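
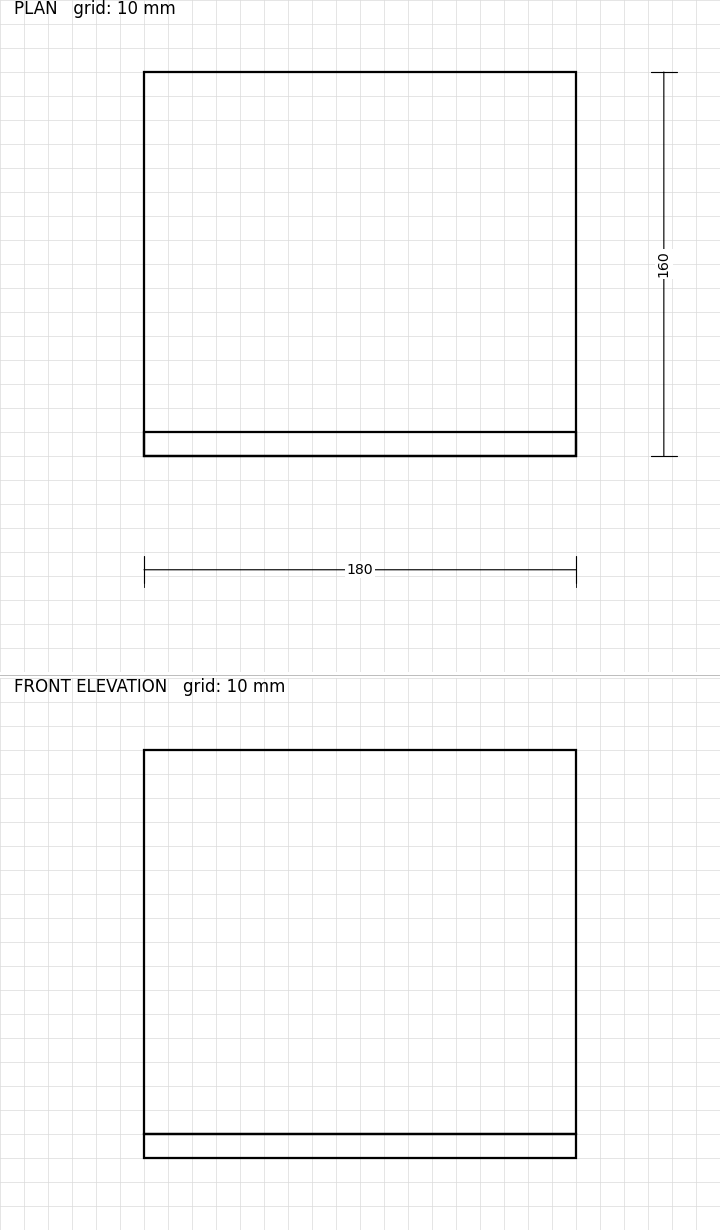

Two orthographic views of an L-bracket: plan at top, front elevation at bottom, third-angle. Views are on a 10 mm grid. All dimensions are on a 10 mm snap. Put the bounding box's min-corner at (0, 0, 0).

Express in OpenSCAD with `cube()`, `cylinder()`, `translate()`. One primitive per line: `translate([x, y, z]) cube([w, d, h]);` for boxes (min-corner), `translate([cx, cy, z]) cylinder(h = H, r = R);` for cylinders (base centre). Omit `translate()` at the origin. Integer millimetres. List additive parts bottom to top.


cube([180, 160, 10]);
translate([0, 0, 10]) cube([180, 10, 160]);


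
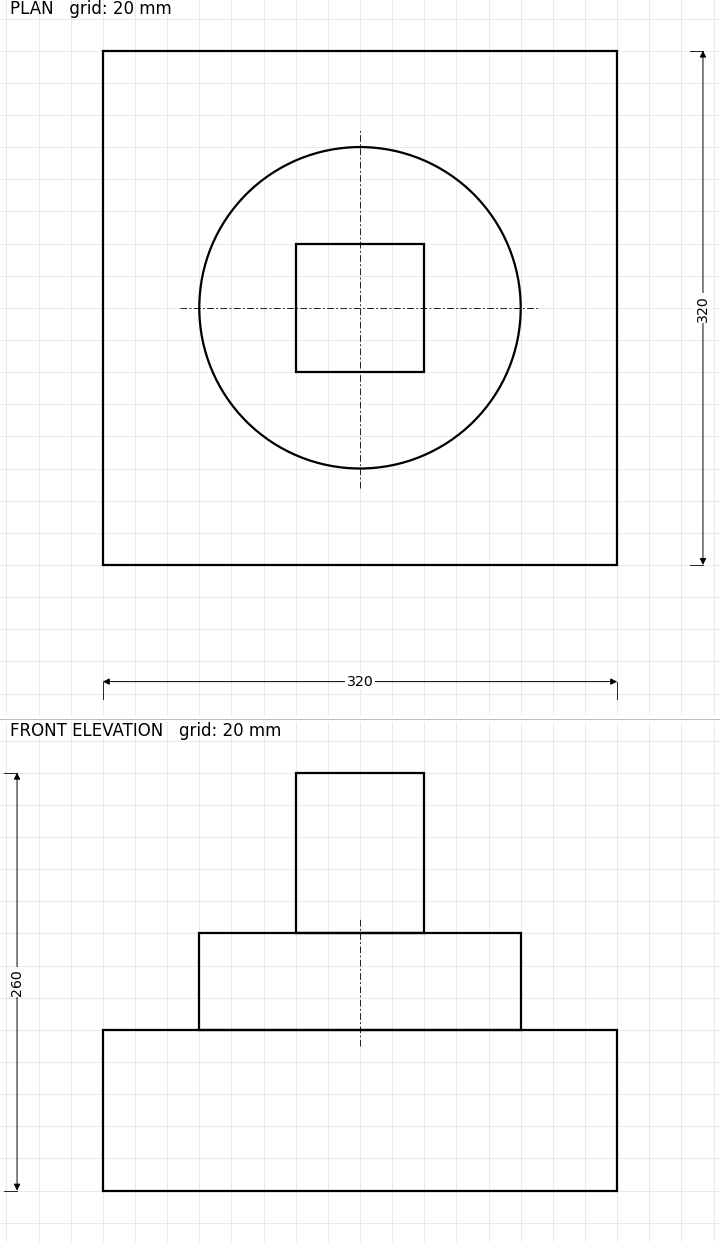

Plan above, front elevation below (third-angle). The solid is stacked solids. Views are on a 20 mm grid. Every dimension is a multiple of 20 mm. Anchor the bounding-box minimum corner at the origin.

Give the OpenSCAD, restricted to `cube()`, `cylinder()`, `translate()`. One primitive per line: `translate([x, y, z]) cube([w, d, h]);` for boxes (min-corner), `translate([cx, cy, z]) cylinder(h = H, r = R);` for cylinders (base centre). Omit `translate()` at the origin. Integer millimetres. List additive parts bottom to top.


cube([320, 320, 100]);
translate([160, 160, 100]) cylinder(h = 60, r = 100);
translate([120, 120, 160]) cube([80, 80, 100]);


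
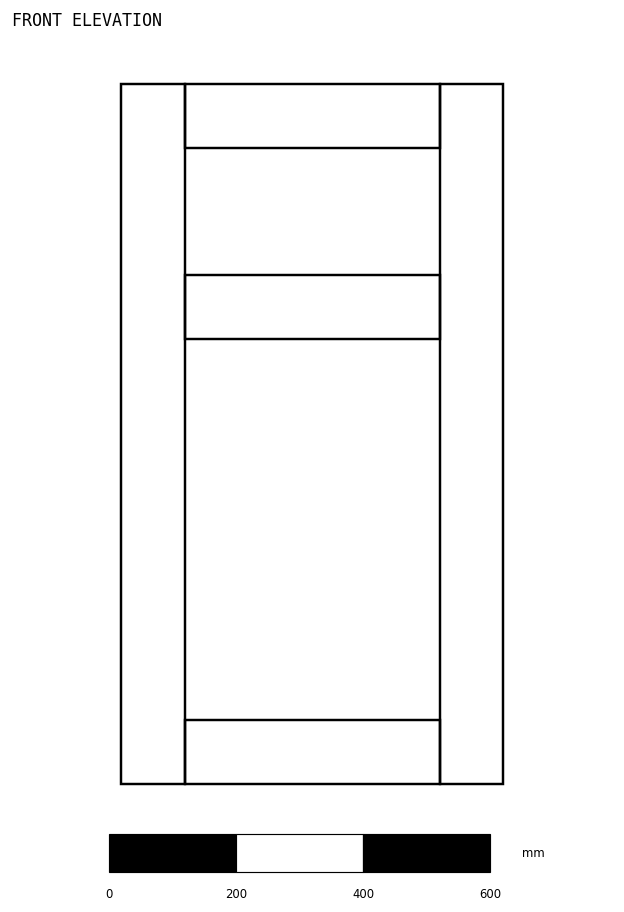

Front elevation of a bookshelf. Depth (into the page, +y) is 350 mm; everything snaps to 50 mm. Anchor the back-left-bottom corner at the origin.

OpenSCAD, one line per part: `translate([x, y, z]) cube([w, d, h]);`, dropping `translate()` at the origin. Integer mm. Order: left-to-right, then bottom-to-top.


cube([100, 350, 1100]);
translate([100, 0, 0]) cube([400, 350, 100]);
translate([100, 0, 700]) cube([400, 350, 100]);
translate([100, 0, 1000]) cube([400, 350, 100]);
translate([500, 0, 0]) cube([100, 350, 1100]);


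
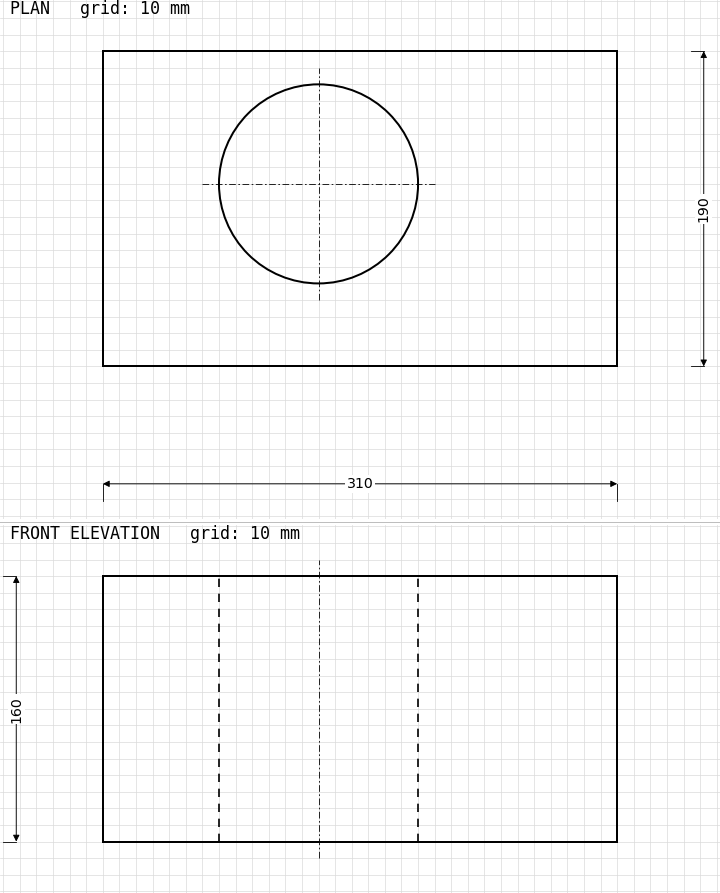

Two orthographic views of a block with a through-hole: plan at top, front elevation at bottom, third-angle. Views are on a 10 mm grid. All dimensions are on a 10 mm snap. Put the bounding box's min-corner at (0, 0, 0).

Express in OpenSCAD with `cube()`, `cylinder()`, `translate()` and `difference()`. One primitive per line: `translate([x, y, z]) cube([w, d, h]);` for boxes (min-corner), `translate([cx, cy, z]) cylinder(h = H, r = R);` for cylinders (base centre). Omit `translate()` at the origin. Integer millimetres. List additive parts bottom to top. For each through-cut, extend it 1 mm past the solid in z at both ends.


difference() {
  cube([310, 190, 160]);
  translate([130, 110, -1]) cylinder(h = 162, r = 60);
}


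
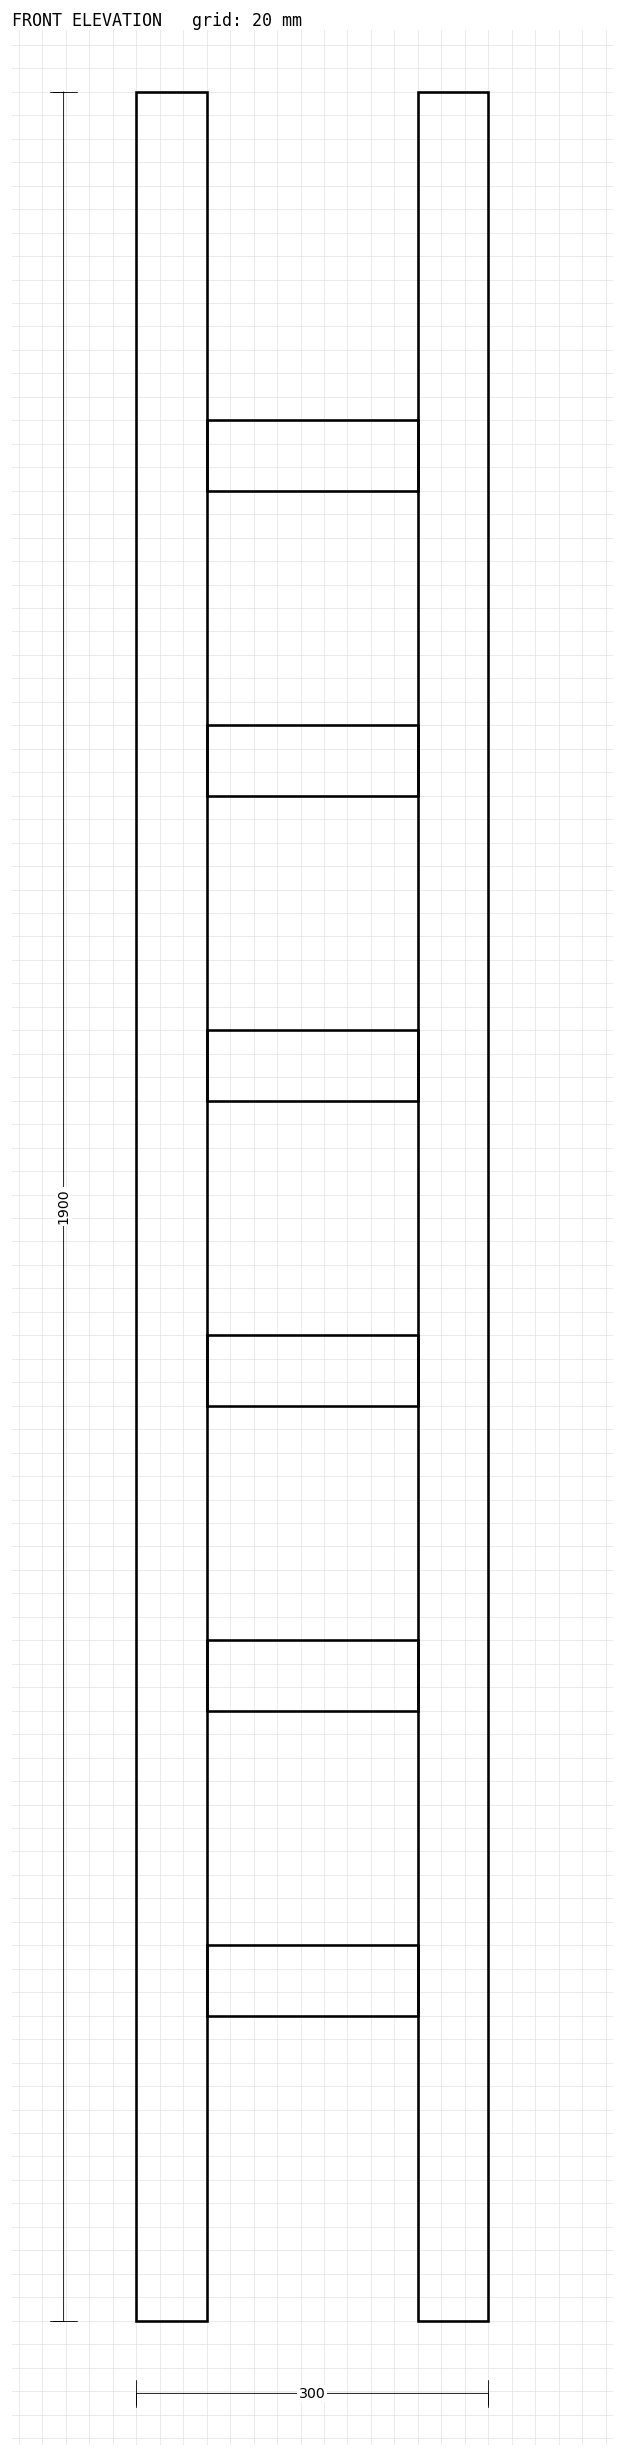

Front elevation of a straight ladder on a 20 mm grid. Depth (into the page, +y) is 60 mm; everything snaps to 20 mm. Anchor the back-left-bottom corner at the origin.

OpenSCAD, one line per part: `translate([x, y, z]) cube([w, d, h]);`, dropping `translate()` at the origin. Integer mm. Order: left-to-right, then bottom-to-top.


cube([60, 60, 1900]);
translate([60, 0, 260]) cube([180, 60, 60]);
translate([60, 0, 520]) cube([180, 60, 60]);
translate([60, 0, 780]) cube([180, 60, 60]);
translate([60, 0, 1040]) cube([180, 60, 60]);
translate([60, 0, 1300]) cube([180, 60, 60]);
translate([60, 0, 1560]) cube([180, 60, 60]);
translate([240, 0, 0]) cube([60, 60, 1900]);


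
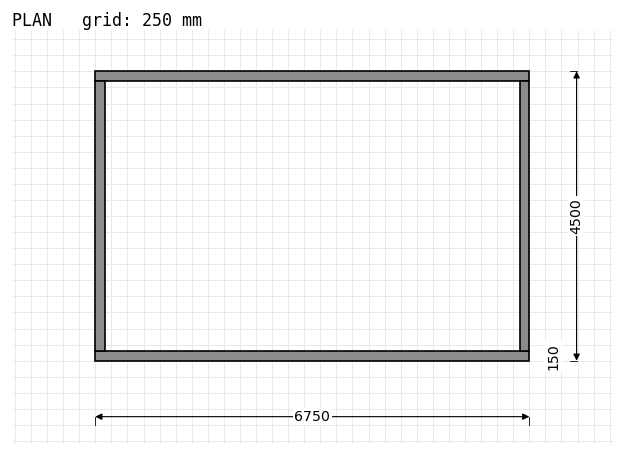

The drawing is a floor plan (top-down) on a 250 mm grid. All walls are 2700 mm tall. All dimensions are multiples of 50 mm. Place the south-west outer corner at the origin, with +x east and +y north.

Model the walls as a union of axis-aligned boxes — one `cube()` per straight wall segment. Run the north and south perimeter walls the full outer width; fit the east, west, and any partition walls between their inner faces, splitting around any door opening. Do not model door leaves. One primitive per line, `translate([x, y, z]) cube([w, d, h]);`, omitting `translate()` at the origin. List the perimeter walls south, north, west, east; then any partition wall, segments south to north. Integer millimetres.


cube([6750, 150, 2700]);
translate([0, 4350, 0]) cube([6750, 150, 2700]);
translate([0, 150, 0]) cube([150, 4200, 2700]);
translate([6600, 150, 0]) cube([150, 4200, 2700]);


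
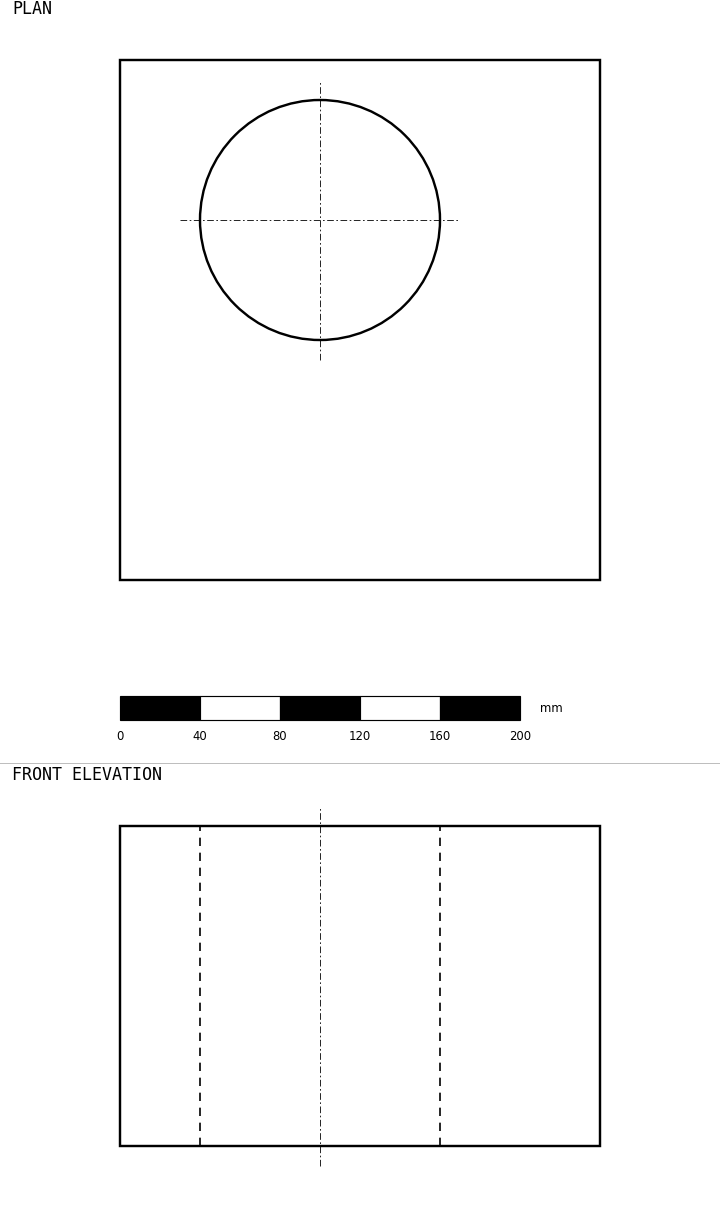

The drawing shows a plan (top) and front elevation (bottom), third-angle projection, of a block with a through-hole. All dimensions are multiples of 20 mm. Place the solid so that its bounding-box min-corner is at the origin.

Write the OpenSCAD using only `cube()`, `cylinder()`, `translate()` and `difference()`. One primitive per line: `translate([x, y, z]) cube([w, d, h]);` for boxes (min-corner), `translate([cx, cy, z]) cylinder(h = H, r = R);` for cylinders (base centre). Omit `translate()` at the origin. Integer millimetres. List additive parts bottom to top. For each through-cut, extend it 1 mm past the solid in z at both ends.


difference() {
  cube([240, 260, 160]);
  translate([100, 180, -1]) cylinder(h = 162, r = 60);
}


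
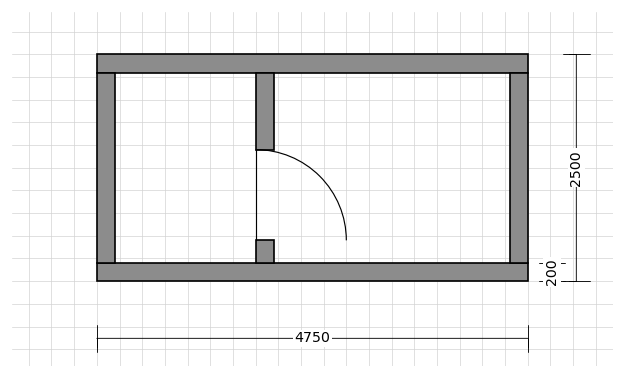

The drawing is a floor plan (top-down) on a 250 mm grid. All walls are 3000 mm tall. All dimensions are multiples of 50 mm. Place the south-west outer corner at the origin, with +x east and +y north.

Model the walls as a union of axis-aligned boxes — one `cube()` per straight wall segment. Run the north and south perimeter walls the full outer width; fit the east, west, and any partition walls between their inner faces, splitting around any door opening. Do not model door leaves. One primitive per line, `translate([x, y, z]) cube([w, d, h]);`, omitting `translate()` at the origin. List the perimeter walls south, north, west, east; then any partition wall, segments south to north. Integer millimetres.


cube([4750, 200, 3000]);
translate([0, 2300, 0]) cube([4750, 200, 3000]);
translate([0, 200, 0]) cube([200, 2100, 3000]);
translate([4550, 200, 0]) cube([200, 2100, 3000]);
translate([1750, 200, 0]) cube([200, 250, 3000]);
translate([1750, 1450, 0]) cube([200, 850, 3000]);


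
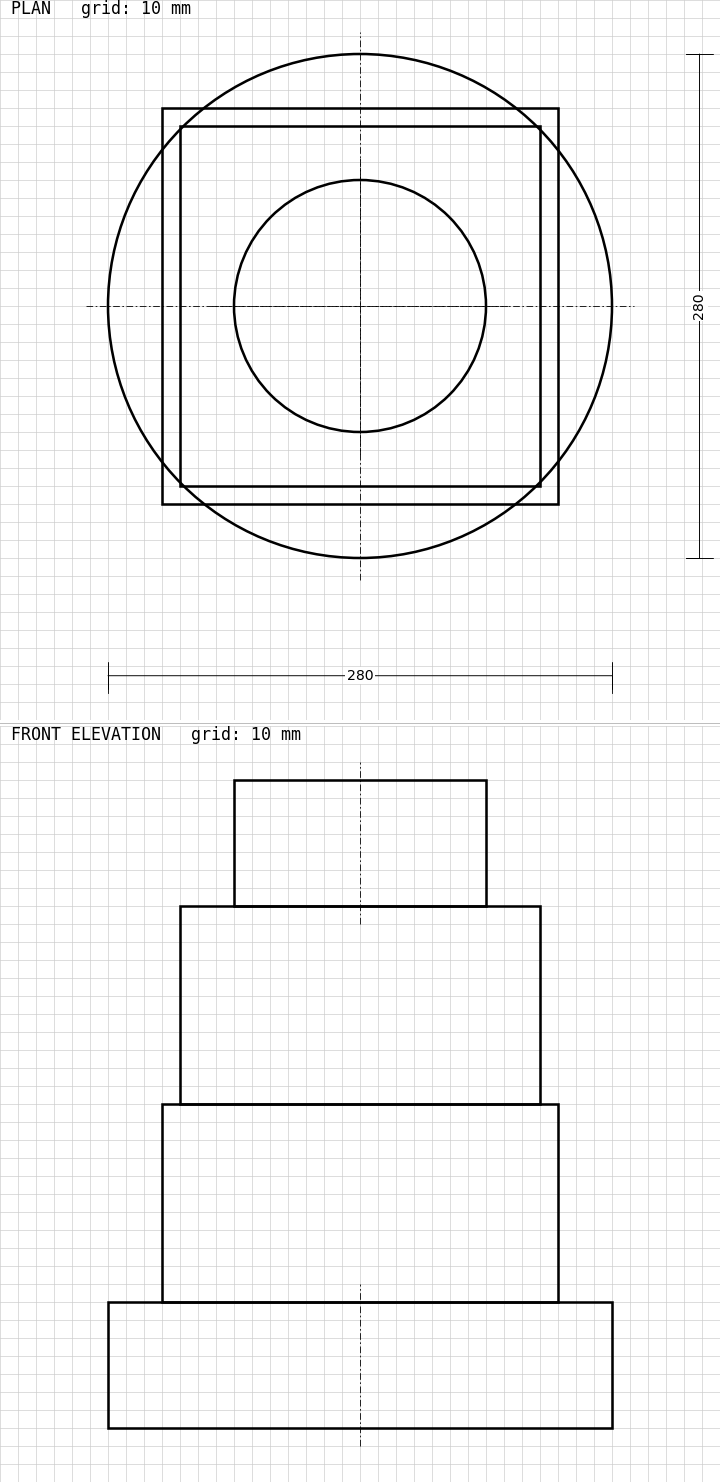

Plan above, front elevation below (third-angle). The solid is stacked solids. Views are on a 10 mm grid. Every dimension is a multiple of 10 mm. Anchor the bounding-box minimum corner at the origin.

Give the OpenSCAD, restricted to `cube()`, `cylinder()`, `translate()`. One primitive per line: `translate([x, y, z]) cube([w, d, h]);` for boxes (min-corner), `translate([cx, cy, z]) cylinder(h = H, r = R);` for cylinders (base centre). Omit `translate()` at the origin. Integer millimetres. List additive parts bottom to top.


translate([140, 140, 0]) cylinder(h = 70, r = 140);
translate([30, 30, 70]) cube([220, 220, 110]);
translate([40, 40, 180]) cube([200, 200, 110]);
translate([140, 140, 290]) cylinder(h = 70, r = 70);


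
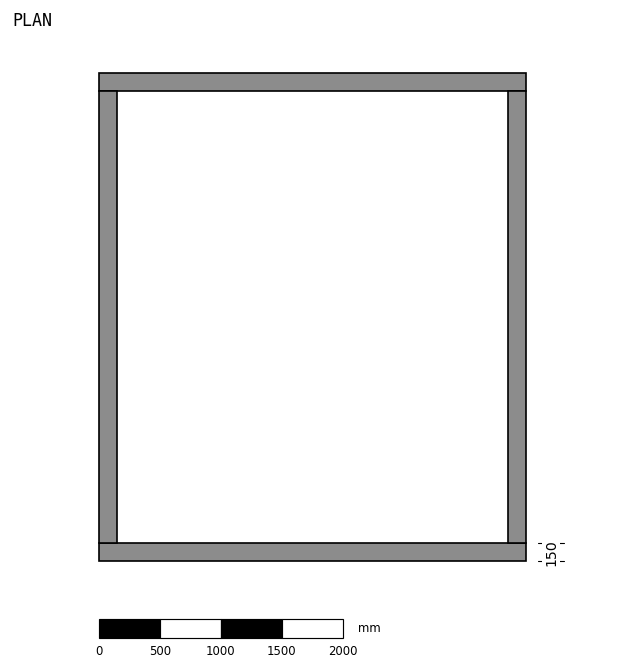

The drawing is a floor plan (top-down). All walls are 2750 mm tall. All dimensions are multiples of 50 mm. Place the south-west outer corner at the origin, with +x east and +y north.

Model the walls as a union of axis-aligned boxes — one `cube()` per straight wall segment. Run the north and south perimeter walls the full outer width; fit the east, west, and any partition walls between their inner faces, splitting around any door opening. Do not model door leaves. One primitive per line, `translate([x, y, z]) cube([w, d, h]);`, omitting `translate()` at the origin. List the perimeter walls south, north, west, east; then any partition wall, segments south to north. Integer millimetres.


cube([3500, 150, 2750]);
translate([0, 3850, 0]) cube([3500, 150, 2750]);
translate([0, 150, 0]) cube([150, 3700, 2750]);
translate([3350, 150, 0]) cube([150, 3700, 2750]);


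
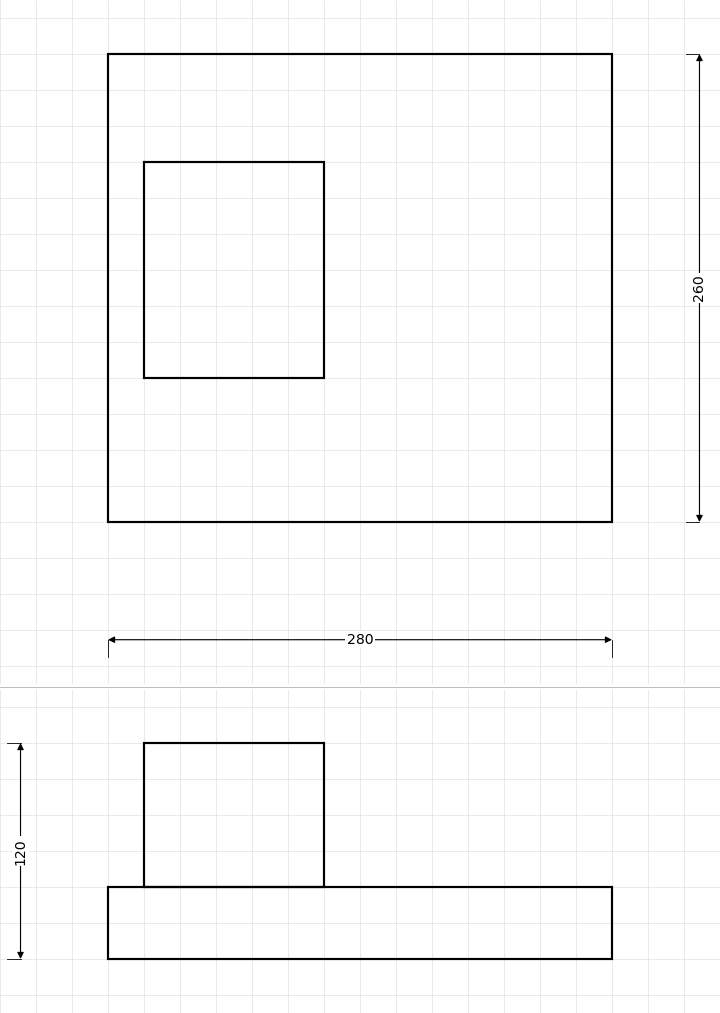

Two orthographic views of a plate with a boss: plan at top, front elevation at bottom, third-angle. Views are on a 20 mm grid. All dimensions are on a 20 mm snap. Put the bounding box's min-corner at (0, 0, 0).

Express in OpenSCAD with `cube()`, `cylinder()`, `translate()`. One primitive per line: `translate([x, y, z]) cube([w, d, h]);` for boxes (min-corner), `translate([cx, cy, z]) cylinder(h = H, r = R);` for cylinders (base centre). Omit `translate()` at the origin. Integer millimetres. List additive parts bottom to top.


cube([280, 260, 40]);
translate([20, 80, 40]) cube([100, 120, 80]);


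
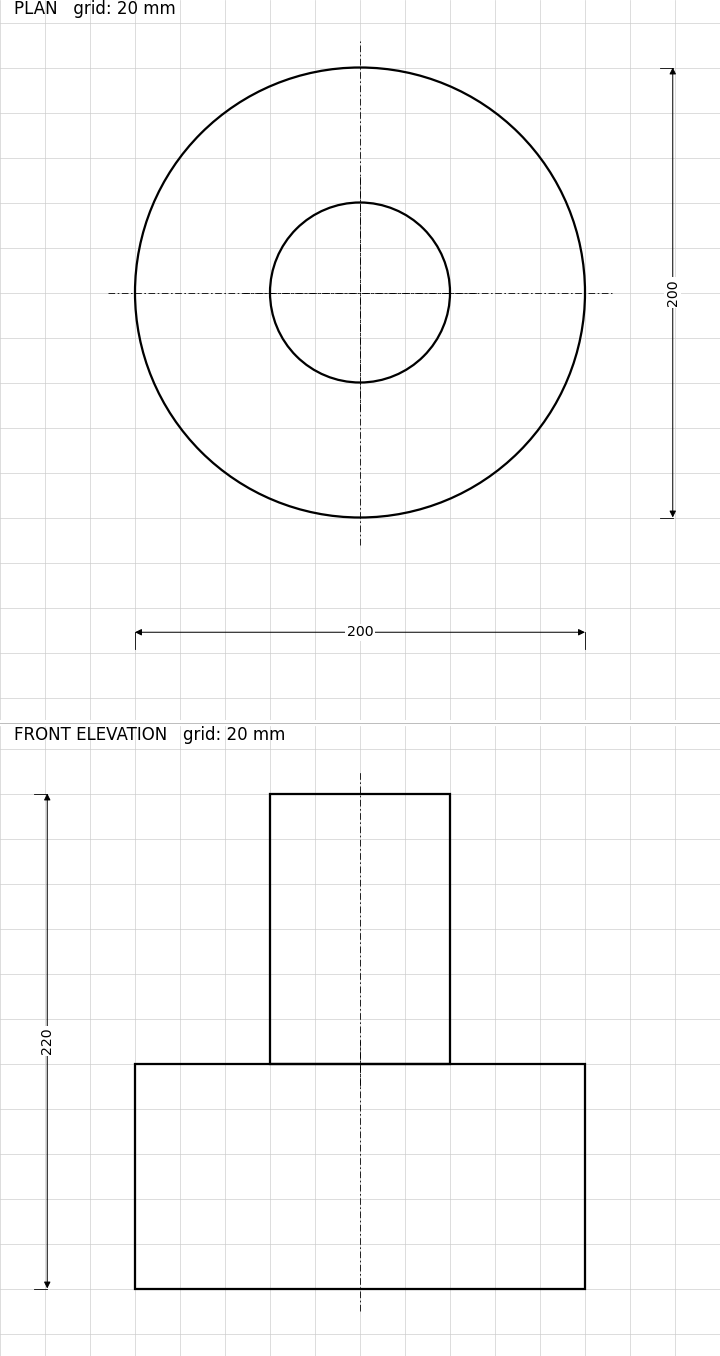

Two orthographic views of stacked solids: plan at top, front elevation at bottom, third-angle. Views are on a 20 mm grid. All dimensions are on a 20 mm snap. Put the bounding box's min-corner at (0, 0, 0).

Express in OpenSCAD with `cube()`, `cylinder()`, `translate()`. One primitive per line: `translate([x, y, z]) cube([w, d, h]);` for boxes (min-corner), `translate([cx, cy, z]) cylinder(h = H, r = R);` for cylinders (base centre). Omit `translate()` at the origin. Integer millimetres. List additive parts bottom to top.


translate([100, 100, 0]) cylinder(h = 100, r = 100);
translate([100, 100, 100]) cylinder(h = 120, r = 40);


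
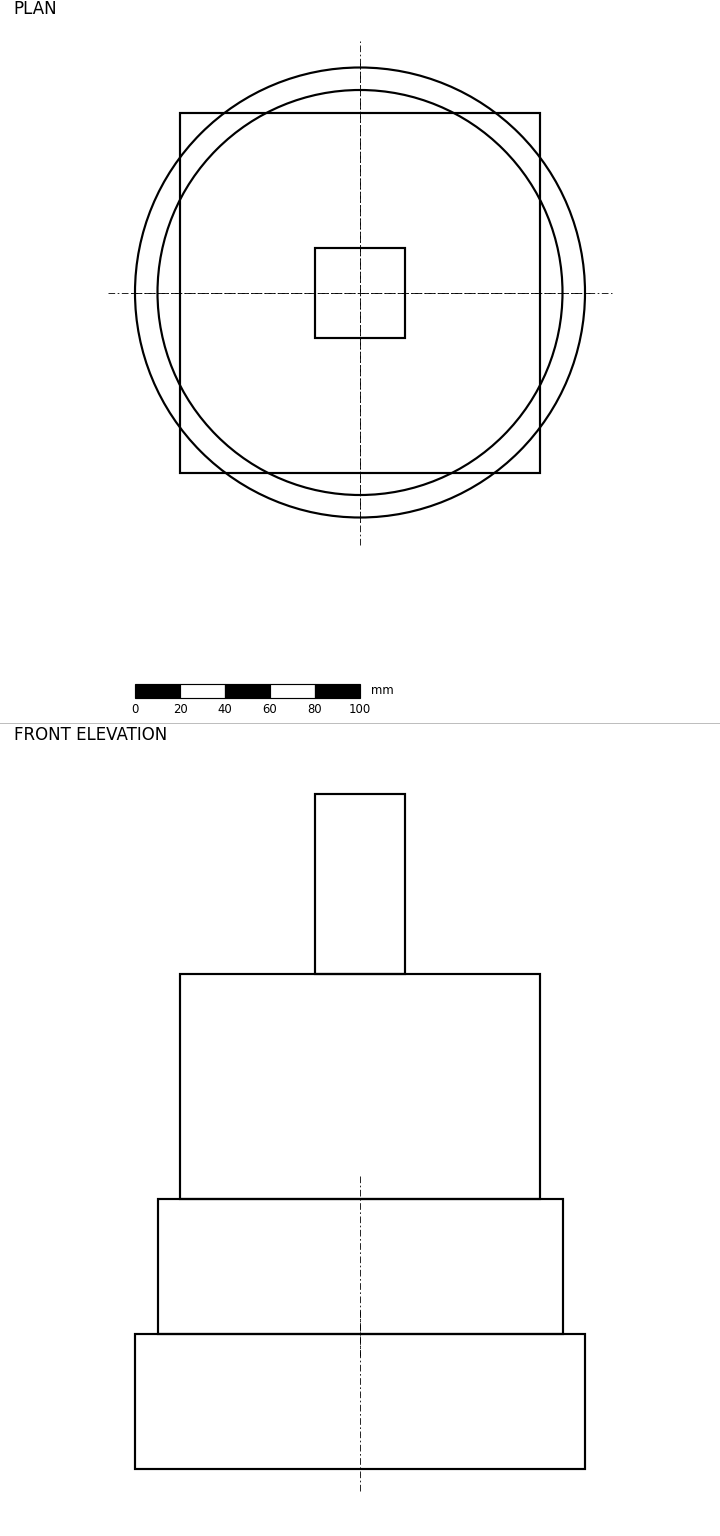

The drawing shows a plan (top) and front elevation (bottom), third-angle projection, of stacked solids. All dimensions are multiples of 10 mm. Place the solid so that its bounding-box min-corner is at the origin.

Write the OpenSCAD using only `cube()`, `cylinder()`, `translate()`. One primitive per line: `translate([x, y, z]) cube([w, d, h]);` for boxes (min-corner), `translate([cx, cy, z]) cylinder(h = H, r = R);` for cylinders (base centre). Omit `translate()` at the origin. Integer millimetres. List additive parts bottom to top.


translate([100, 100, 0]) cylinder(h = 60, r = 100);
translate([100, 100, 60]) cylinder(h = 60, r = 90);
translate([20, 20, 120]) cube([160, 160, 100]);
translate([80, 80, 220]) cube([40, 40, 80]);


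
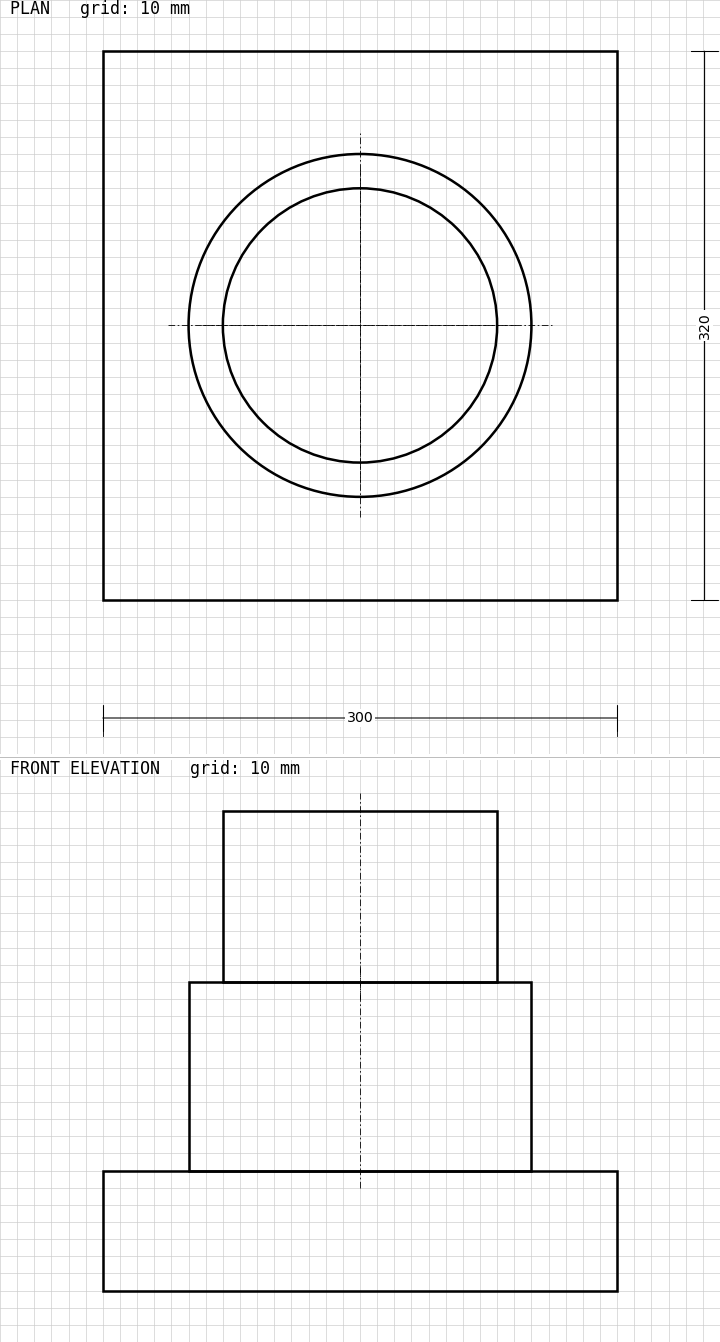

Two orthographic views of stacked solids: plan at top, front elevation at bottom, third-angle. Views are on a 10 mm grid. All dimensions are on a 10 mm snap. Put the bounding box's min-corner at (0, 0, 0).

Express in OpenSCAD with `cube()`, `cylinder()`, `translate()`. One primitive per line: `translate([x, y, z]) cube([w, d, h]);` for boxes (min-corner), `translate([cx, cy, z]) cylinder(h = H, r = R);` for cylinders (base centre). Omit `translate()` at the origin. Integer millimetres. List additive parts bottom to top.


cube([300, 320, 70]);
translate([150, 160, 70]) cylinder(h = 110, r = 100);
translate([150, 160, 180]) cylinder(h = 100, r = 80);


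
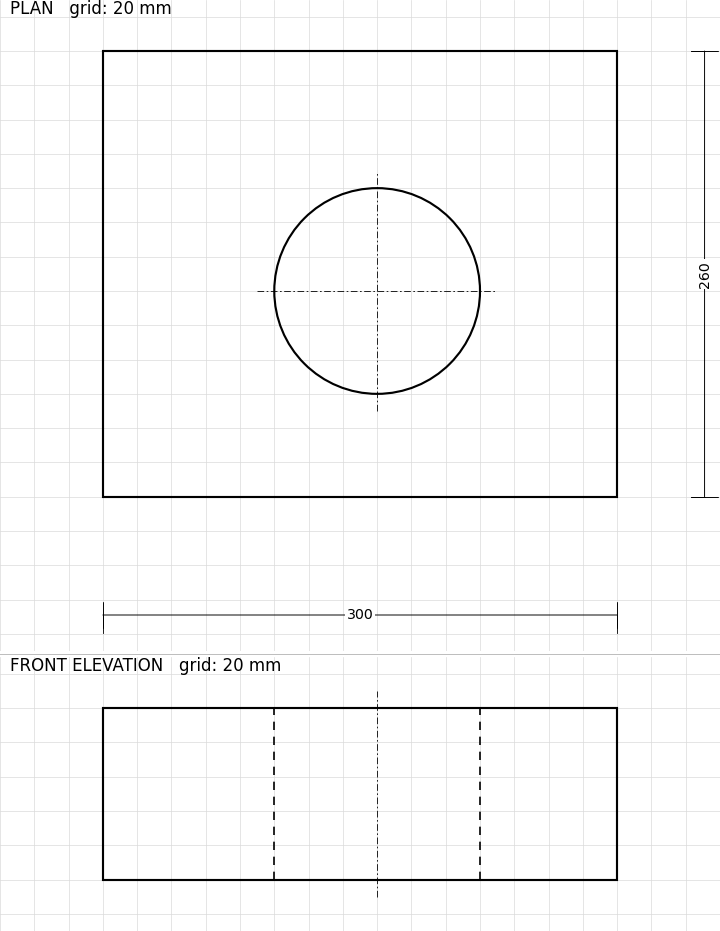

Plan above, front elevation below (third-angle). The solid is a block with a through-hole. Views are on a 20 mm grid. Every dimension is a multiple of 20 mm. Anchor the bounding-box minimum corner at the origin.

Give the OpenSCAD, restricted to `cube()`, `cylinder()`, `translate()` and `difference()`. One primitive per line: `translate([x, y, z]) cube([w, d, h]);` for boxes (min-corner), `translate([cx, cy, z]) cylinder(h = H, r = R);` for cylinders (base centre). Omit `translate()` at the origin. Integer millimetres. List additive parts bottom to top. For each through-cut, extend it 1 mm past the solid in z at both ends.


difference() {
  cube([300, 260, 100]);
  translate([160, 120, -1]) cylinder(h = 102, r = 60);
}


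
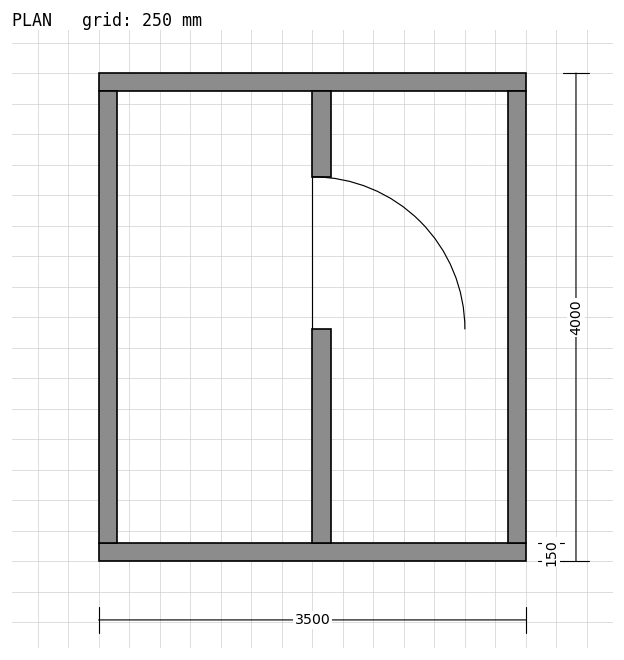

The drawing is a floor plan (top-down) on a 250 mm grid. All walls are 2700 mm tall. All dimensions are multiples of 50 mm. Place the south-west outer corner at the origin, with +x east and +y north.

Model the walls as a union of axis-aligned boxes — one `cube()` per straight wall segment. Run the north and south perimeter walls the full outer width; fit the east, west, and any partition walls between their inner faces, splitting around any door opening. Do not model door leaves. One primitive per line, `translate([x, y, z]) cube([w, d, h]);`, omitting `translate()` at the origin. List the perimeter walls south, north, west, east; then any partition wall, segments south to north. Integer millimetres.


cube([3500, 150, 2700]);
translate([0, 3850, 0]) cube([3500, 150, 2700]);
translate([0, 150, 0]) cube([150, 3700, 2700]);
translate([3350, 150, 0]) cube([150, 3700, 2700]);
translate([1750, 150, 0]) cube([150, 1750, 2700]);
translate([1750, 3150, 0]) cube([150, 700, 2700]);


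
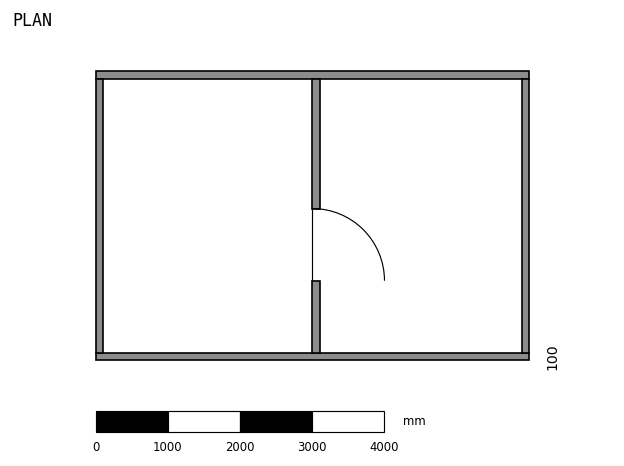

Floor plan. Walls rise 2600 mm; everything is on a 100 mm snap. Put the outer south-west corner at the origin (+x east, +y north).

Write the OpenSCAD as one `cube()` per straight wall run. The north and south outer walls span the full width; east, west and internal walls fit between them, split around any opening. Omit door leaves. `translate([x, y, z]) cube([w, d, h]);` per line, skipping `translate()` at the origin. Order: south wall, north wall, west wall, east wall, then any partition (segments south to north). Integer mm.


cube([6000, 100, 2600]);
translate([0, 3900, 0]) cube([6000, 100, 2600]);
translate([0, 100, 0]) cube([100, 3800, 2600]);
translate([5900, 100, 0]) cube([100, 3800, 2600]);
translate([3000, 100, 0]) cube([100, 1000, 2600]);
translate([3000, 2100, 0]) cube([100, 1800, 2600]);


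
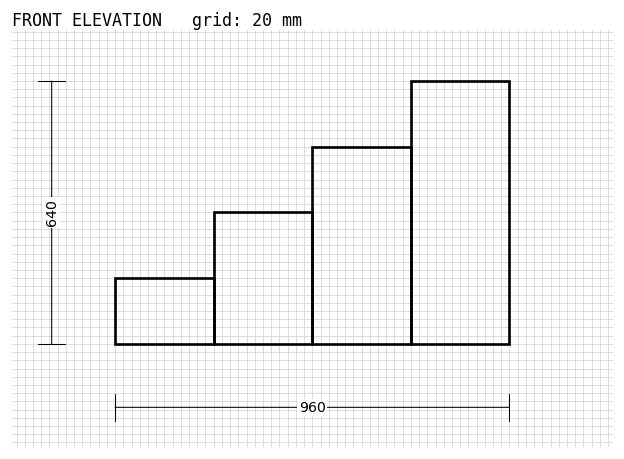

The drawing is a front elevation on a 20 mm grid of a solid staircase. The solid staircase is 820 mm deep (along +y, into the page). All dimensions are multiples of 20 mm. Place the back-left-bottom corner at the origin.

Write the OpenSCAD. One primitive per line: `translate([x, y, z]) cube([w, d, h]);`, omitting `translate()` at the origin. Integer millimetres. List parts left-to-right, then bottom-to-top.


cube([240, 820, 160]);
translate([240, 0, 0]) cube([240, 820, 320]);
translate([480, 0, 0]) cube([240, 820, 480]);
translate([720, 0, 0]) cube([240, 820, 640]);


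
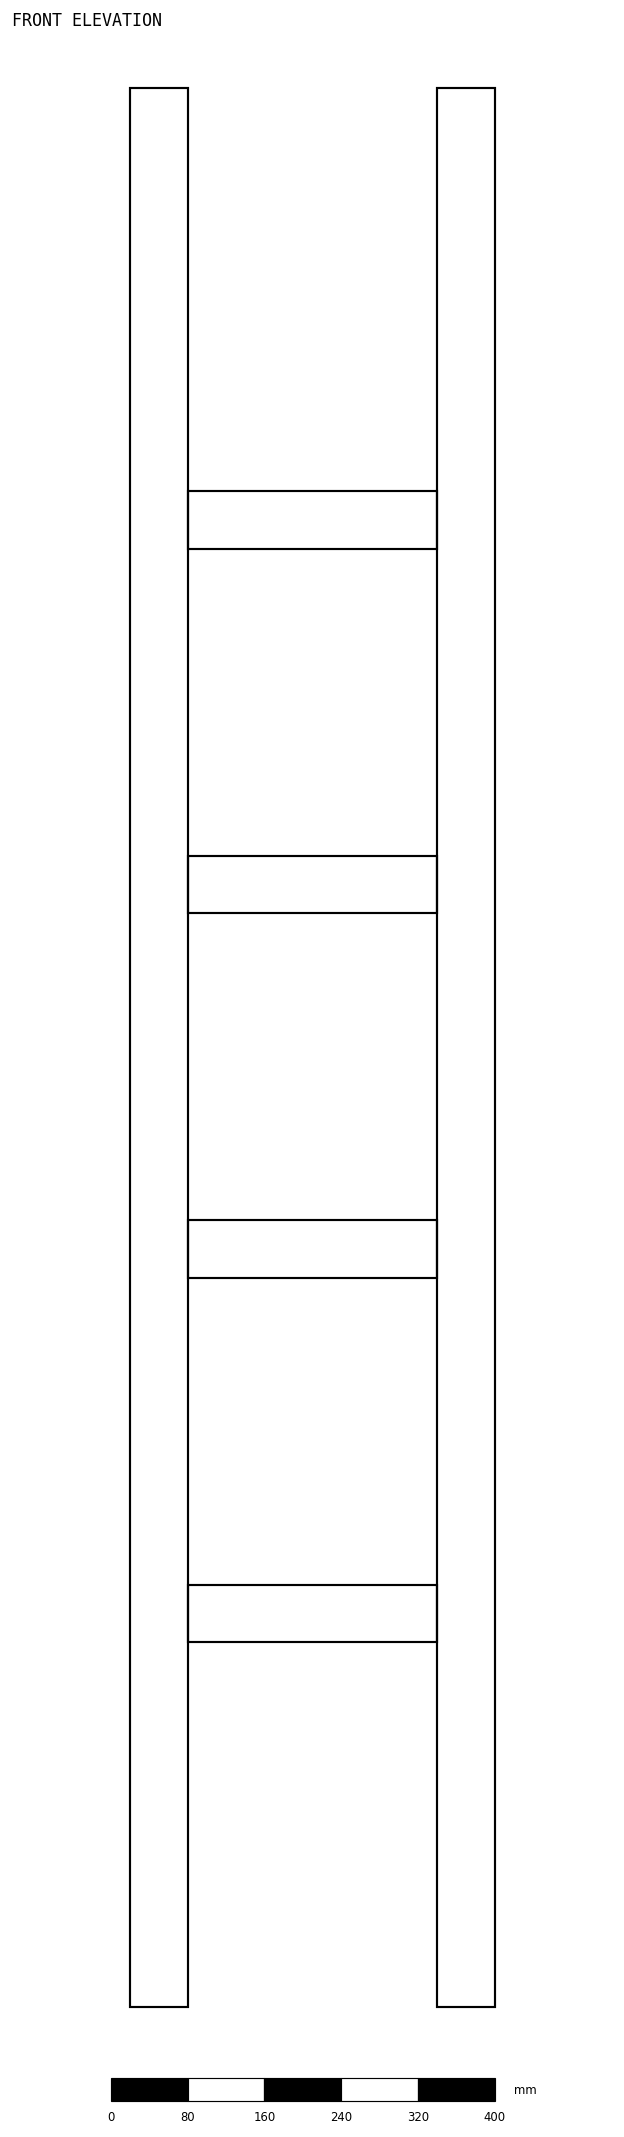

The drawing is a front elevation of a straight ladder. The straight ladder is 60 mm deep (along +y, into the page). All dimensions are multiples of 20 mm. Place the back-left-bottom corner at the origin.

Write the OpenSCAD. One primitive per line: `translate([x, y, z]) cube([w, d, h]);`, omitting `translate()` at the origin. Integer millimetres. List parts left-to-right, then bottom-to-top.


cube([60, 60, 2000]);
translate([60, 0, 380]) cube([260, 60, 60]);
translate([60, 0, 760]) cube([260, 60, 60]);
translate([60, 0, 1140]) cube([260, 60, 60]);
translate([60, 0, 1520]) cube([260, 60, 60]);
translate([320, 0, 0]) cube([60, 60, 2000]);


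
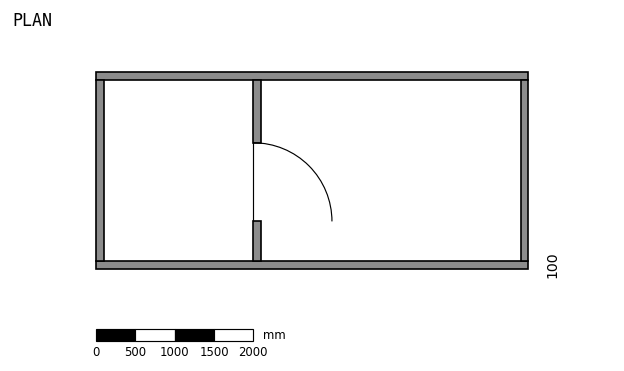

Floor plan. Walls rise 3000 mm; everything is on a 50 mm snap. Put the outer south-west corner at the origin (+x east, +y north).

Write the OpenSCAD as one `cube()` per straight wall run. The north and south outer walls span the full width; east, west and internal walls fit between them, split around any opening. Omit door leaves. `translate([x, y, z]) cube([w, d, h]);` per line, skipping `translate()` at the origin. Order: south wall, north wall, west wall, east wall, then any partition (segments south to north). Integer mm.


cube([5500, 100, 3000]);
translate([0, 2400, 0]) cube([5500, 100, 3000]);
translate([0, 100, 0]) cube([100, 2300, 3000]);
translate([5400, 100, 0]) cube([100, 2300, 3000]);
translate([2000, 100, 0]) cube([100, 500, 3000]);
translate([2000, 1600, 0]) cube([100, 800, 3000]);


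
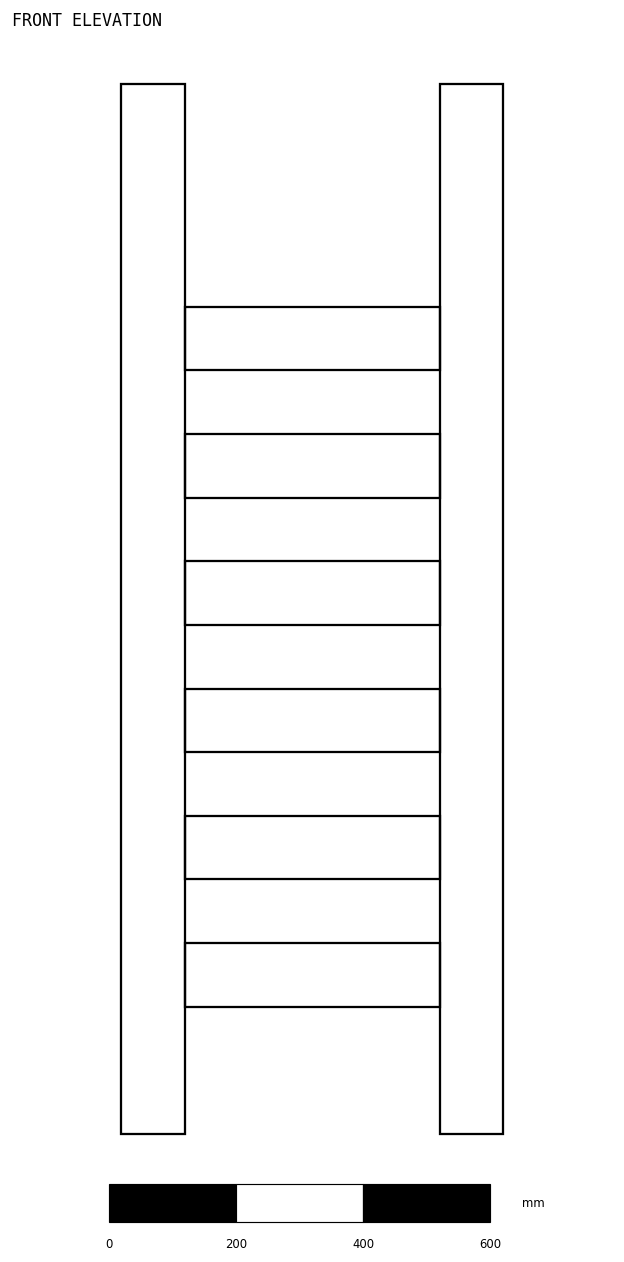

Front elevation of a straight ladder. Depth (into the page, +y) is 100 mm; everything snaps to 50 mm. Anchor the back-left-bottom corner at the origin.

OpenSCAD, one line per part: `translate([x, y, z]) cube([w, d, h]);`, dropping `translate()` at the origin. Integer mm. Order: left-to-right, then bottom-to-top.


cube([100, 100, 1650]);
translate([100, 0, 200]) cube([400, 100, 100]);
translate([100, 0, 400]) cube([400, 100, 100]);
translate([100, 0, 600]) cube([400, 100, 100]);
translate([100, 0, 800]) cube([400, 100, 100]);
translate([100, 0, 1000]) cube([400, 100, 100]);
translate([100, 0, 1200]) cube([400, 100, 100]);
translate([500, 0, 0]) cube([100, 100, 1650]);


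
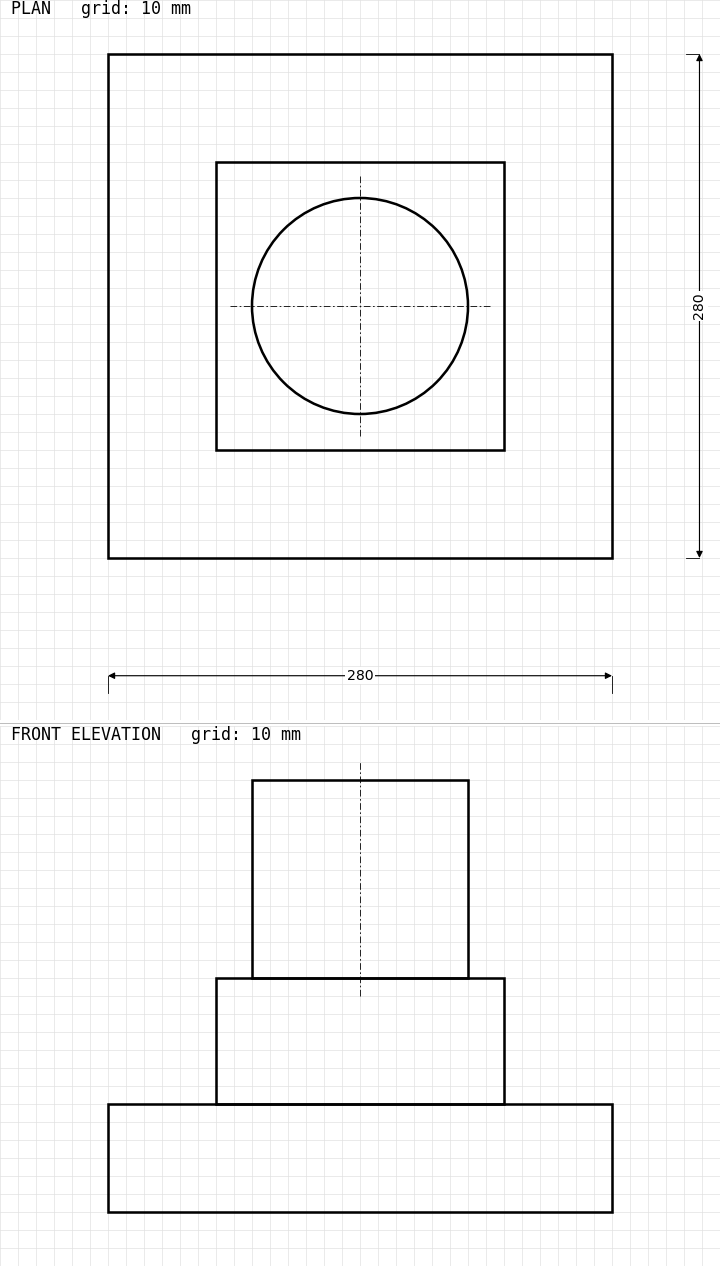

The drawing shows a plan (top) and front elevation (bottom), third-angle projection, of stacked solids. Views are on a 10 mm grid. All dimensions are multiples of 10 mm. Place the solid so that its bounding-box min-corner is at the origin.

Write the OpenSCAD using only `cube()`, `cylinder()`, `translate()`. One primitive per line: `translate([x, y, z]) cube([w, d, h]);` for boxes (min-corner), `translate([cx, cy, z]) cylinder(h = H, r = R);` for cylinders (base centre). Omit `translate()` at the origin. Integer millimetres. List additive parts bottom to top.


cube([280, 280, 60]);
translate([60, 60, 60]) cube([160, 160, 70]);
translate([140, 140, 130]) cylinder(h = 110, r = 60);


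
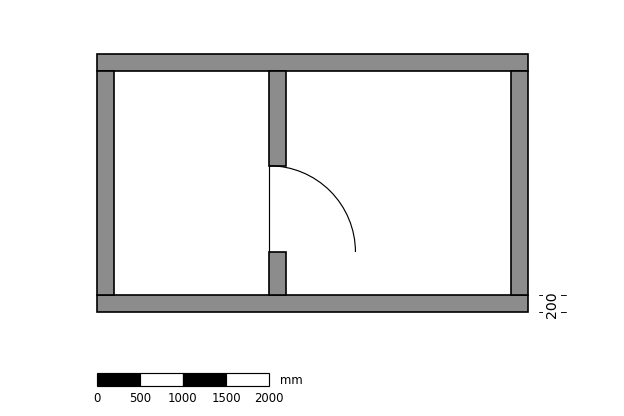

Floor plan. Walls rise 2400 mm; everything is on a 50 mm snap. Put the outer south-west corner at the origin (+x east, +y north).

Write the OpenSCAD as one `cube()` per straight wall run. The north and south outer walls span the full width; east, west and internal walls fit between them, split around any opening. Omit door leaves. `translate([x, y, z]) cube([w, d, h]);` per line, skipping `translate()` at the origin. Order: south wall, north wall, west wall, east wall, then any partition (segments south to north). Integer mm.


cube([5000, 200, 2400]);
translate([0, 2800, 0]) cube([5000, 200, 2400]);
translate([0, 200, 0]) cube([200, 2600, 2400]);
translate([4800, 200, 0]) cube([200, 2600, 2400]);
translate([2000, 200, 0]) cube([200, 500, 2400]);
translate([2000, 1700, 0]) cube([200, 1100, 2400]);


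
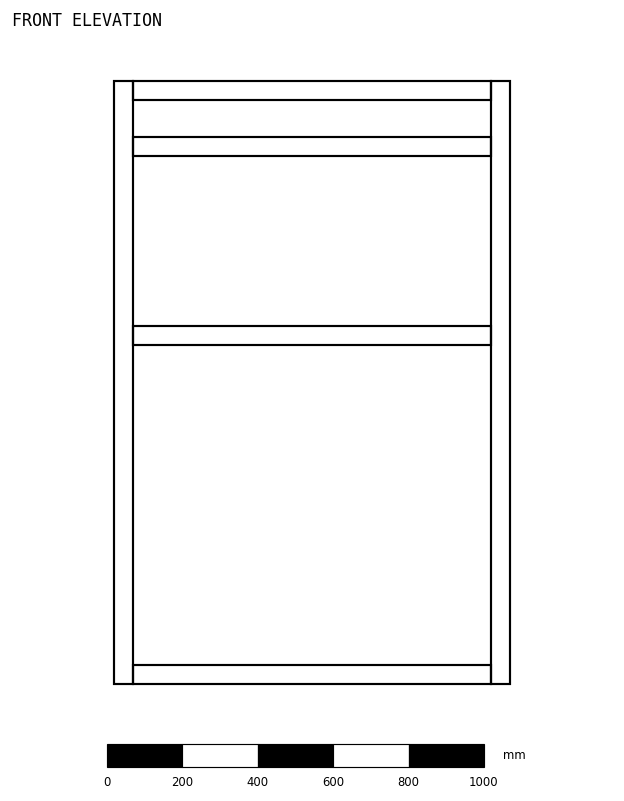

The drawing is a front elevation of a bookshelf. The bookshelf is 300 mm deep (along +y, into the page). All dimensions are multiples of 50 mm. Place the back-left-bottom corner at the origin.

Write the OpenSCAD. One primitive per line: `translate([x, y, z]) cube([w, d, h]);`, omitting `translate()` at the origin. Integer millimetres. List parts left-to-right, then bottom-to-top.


cube([50, 300, 1600]);
translate([50, 0, 0]) cube([950, 300, 50]);
translate([50, 0, 900]) cube([950, 300, 50]);
translate([50, 0, 1400]) cube([950, 300, 50]);
translate([50, 0, 1550]) cube([950, 300, 50]);
translate([1000, 0, 0]) cube([50, 300, 1600]);


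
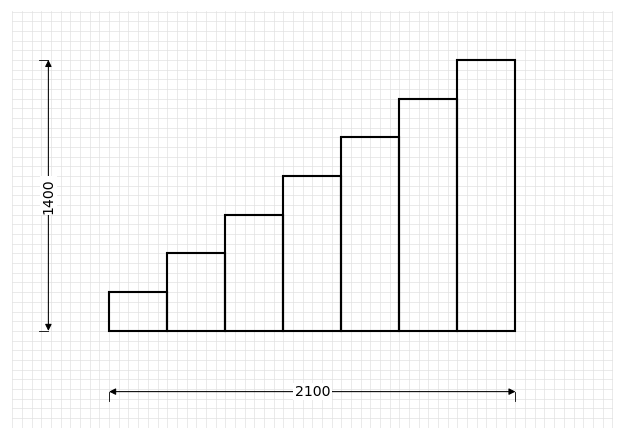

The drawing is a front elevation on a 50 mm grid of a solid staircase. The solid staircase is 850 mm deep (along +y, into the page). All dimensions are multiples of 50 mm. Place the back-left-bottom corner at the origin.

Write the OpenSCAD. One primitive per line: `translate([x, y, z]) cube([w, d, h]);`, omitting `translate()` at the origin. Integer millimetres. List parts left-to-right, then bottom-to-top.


cube([300, 850, 200]);
translate([300, 0, 0]) cube([300, 850, 400]);
translate([600, 0, 0]) cube([300, 850, 600]);
translate([900, 0, 0]) cube([300, 850, 800]);
translate([1200, 0, 0]) cube([300, 850, 1000]);
translate([1500, 0, 0]) cube([300, 850, 1200]);
translate([1800, 0, 0]) cube([300, 850, 1400]);


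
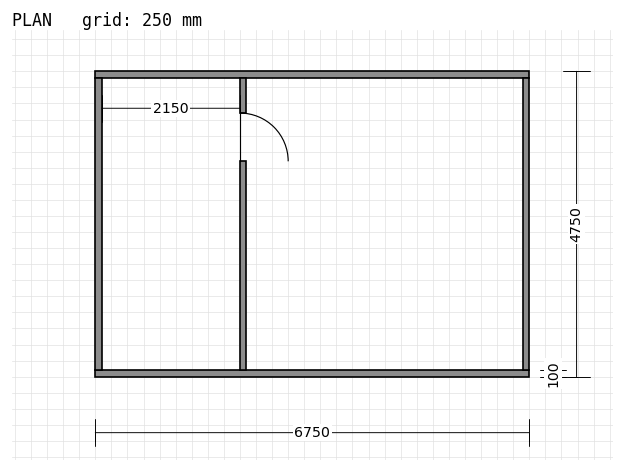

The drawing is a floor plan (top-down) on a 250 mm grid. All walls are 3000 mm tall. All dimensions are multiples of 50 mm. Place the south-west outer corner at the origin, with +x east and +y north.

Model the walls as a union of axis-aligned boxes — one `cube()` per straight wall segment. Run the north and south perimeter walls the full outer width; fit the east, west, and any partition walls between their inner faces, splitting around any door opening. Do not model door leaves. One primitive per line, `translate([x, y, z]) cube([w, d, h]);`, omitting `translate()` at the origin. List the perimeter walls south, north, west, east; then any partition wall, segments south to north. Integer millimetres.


cube([6750, 100, 3000]);
translate([0, 4650, 0]) cube([6750, 100, 3000]);
translate([0, 100, 0]) cube([100, 4550, 3000]);
translate([6650, 100, 0]) cube([100, 4550, 3000]);
translate([2250, 100, 0]) cube([100, 3250, 3000]);
translate([2250, 4100, 0]) cube([100, 550, 3000]);


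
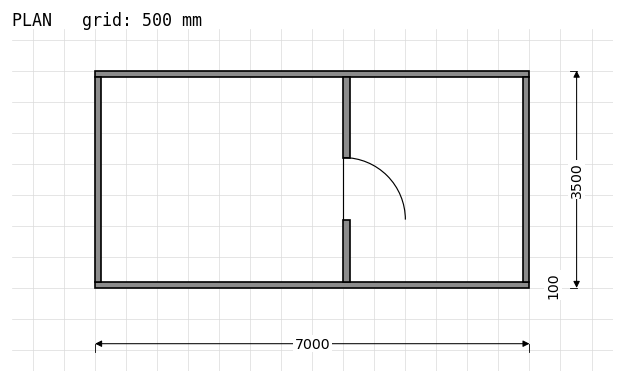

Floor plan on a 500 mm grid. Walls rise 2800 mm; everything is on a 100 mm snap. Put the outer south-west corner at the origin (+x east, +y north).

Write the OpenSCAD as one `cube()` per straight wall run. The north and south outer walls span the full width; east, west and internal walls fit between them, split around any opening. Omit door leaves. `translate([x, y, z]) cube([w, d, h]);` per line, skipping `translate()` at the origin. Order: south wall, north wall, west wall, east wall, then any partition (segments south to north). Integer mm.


cube([7000, 100, 2800]);
translate([0, 3400, 0]) cube([7000, 100, 2800]);
translate([0, 100, 0]) cube([100, 3300, 2800]);
translate([6900, 100, 0]) cube([100, 3300, 2800]);
translate([4000, 100, 0]) cube([100, 1000, 2800]);
translate([4000, 2100, 0]) cube([100, 1300, 2800]);


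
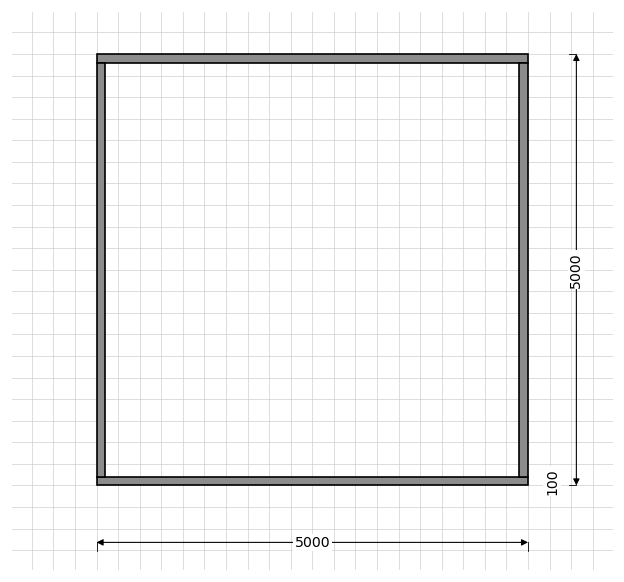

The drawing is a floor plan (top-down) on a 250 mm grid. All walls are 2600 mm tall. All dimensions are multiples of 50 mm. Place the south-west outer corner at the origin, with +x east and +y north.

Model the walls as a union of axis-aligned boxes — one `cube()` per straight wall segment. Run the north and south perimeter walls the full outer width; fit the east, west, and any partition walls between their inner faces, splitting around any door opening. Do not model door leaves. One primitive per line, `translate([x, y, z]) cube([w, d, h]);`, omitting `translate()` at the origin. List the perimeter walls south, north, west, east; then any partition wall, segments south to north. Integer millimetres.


cube([5000, 100, 2600]);
translate([0, 4900, 0]) cube([5000, 100, 2600]);
translate([0, 100, 0]) cube([100, 4800, 2600]);
translate([4900, 100, 0]) cube([100, 4800, 2600]);


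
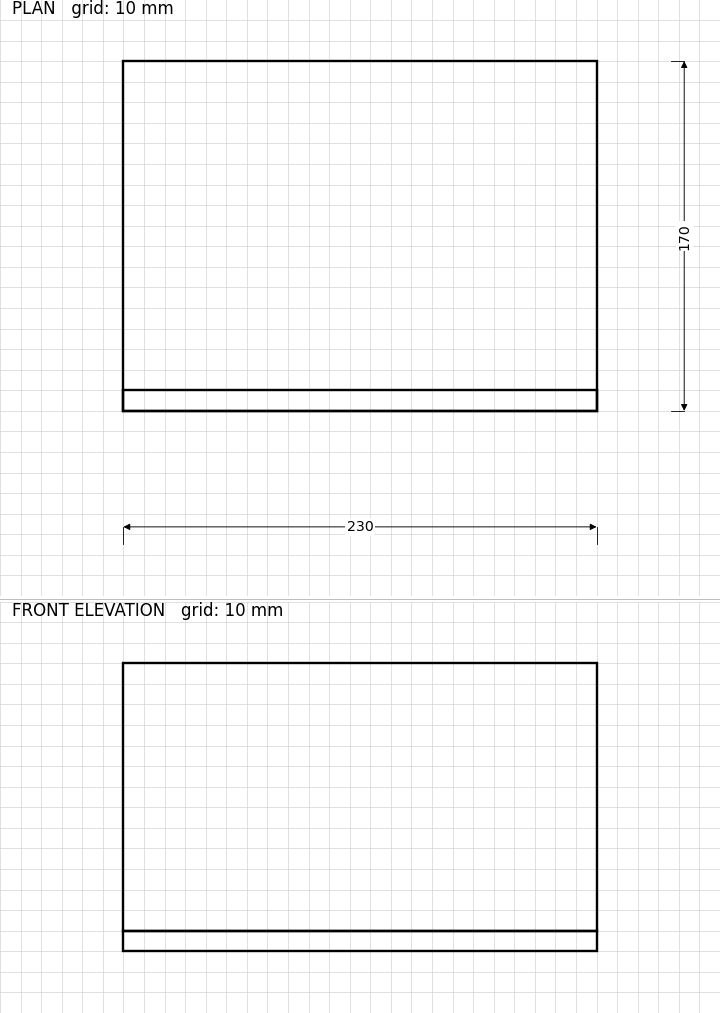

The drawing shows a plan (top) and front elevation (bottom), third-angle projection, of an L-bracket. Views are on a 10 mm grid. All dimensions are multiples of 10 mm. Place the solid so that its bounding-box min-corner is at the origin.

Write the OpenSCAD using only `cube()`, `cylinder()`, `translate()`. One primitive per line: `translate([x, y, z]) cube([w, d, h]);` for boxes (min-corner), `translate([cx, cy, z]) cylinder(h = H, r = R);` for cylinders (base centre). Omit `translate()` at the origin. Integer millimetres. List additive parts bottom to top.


cube([230, 170, 10]);
translate([0, 0, 10]) cube([230, 10, 130]);


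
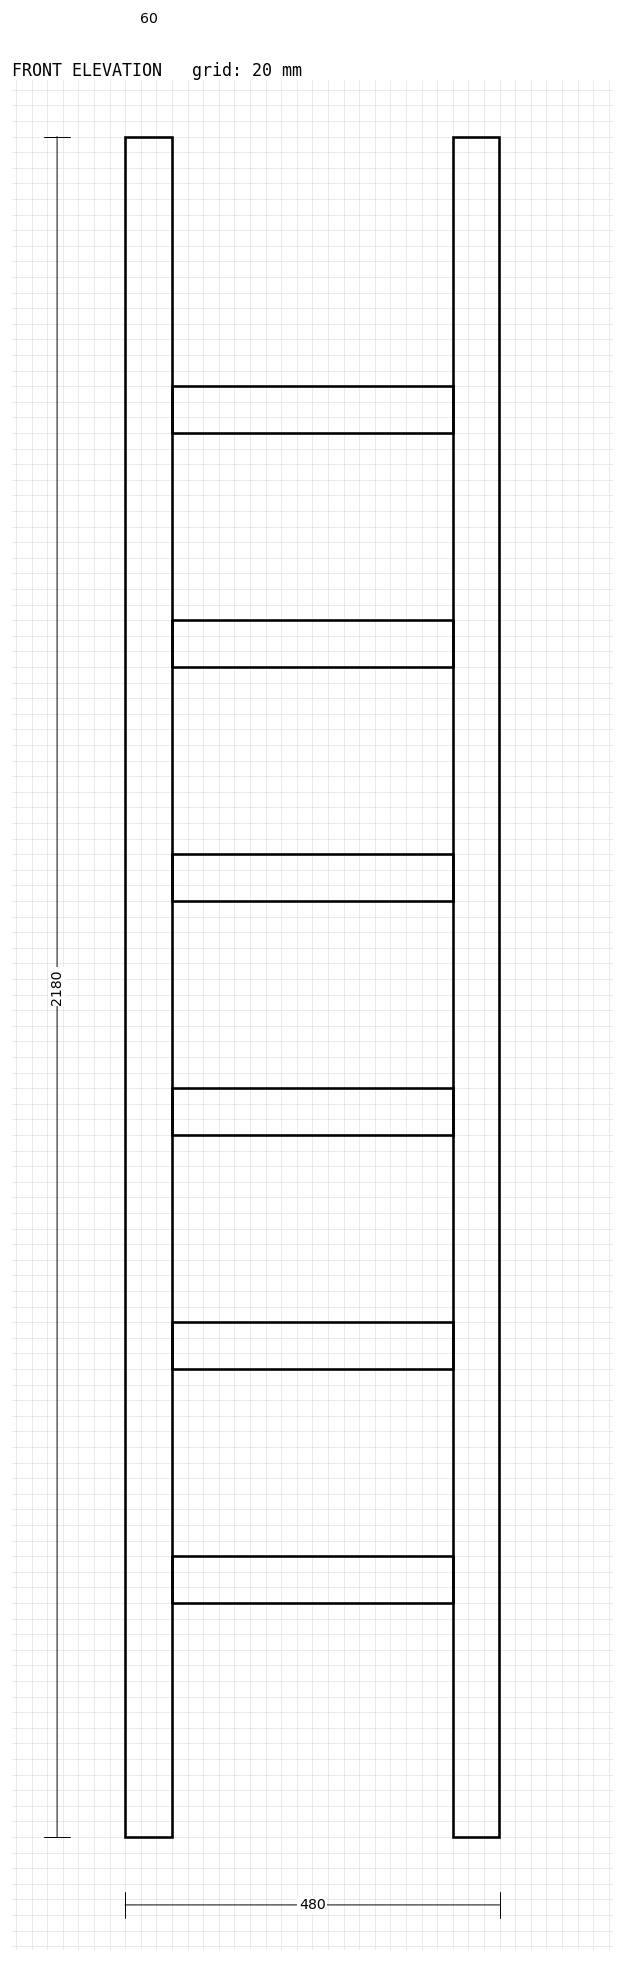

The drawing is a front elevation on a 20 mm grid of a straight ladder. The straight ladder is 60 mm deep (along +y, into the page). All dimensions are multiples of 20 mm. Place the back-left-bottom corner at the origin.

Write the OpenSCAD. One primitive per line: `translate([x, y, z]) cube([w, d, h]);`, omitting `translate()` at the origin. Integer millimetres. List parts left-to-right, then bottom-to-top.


cube([60, 60, 2180]);
translate([60, 0, 300]) cube([360, 60, 60]);
translate([60, 0, 600]) cube([360, 60, 60]);
translate([60, 0, 900]) cube([360, 60, 60]);
translate([60, 0, 1200]) cube([360, 60, 60]);
translate([60, 0, 1500]) cube([360, 60, 60]);
translate([60, 0, 1800]) cube([360, 60, 60]);
translate([420, 0, 0]) cube([60, 60, 2180]);


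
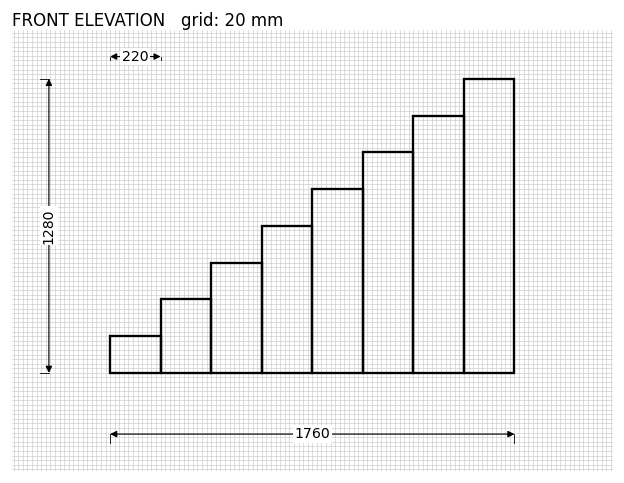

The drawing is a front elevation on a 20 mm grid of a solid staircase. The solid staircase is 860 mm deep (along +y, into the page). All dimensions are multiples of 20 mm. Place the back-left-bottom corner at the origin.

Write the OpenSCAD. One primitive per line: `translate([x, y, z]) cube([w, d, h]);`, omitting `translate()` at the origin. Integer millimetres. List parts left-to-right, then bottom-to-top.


cube([220, 860, 160]);
translate([220, 0, 0]) cube([220, 860, 320]);
translate([440, 0, 0]) cube([220, 860, 480]);
translate([660, 0, 0]) cube([220, 860, 640]);
translate([880, 0, 0]) cube([220, 860, 800]);
translate([1100, 0, 0]) cube([220, 860, 960]);
translate([1320, 0, 0]) cube([220, 860, 1120]);
translate([1540, 0, 0]) cube([220, 860, 1280]);


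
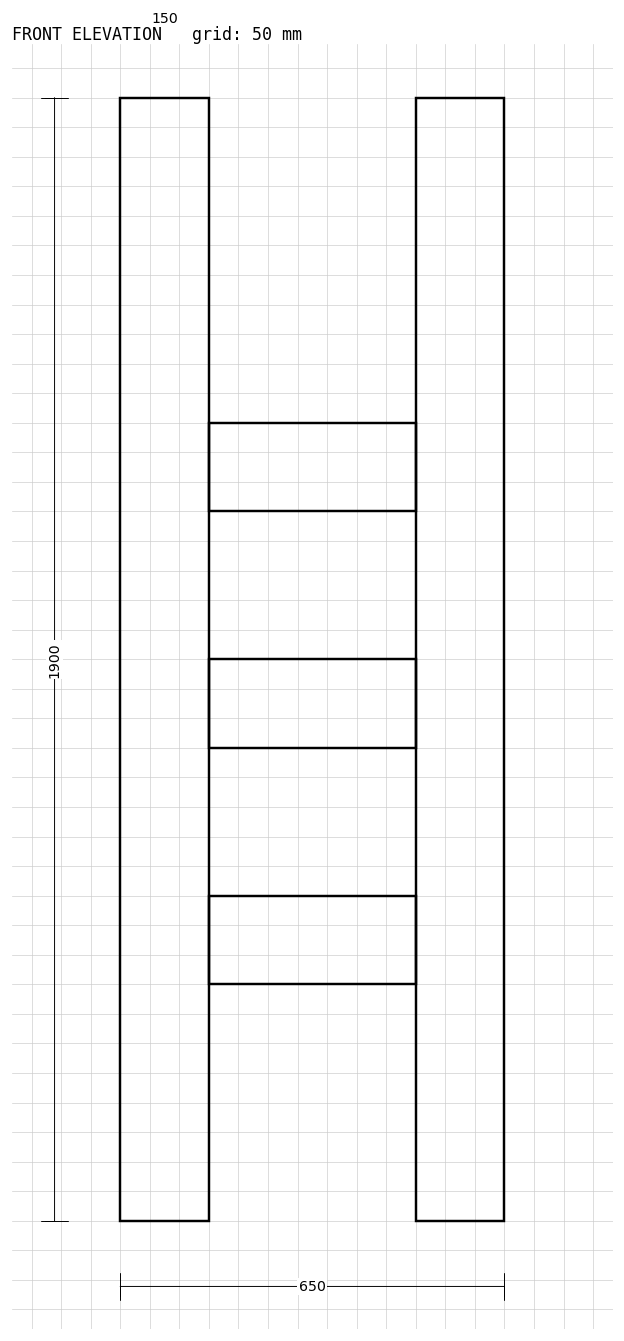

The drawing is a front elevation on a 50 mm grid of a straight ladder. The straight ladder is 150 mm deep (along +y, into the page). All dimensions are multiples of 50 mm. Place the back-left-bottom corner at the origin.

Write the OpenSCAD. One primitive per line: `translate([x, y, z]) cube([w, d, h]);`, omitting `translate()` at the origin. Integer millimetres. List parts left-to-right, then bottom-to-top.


cube([150, 150, 1900]);
translate([150, 0, 400]) cube([350, 150, 150]);
translate([150, 0, 800]) cube([350, 150, 150]);
translate([150, 0, 1200]) cube([350, 150, 150]);
translate([500, 0, 0]) cube([150, 150, 1900]);


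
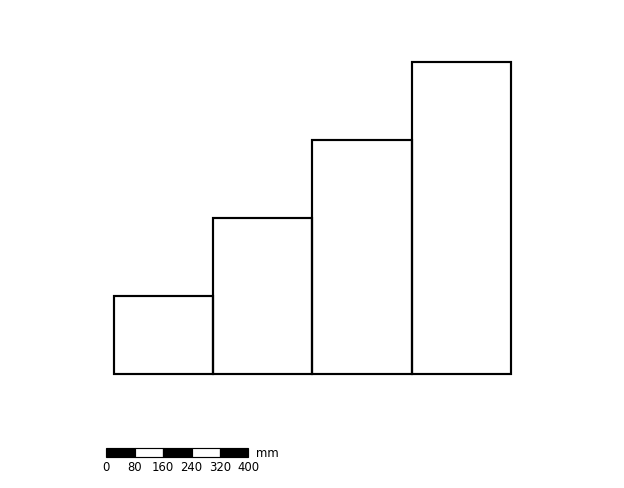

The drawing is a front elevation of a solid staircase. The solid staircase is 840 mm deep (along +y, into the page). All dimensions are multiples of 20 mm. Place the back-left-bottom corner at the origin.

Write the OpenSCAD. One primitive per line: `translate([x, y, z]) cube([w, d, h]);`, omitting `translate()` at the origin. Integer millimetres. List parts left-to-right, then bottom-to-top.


cube([280, 840, 220]);
translate([280, 0, 0]) cube([280, 840, 440]);
translate([560, 0, 0]) cube([280, 840, 660]);
translate([840, 0, 0]) cube([280, 840, 880]);


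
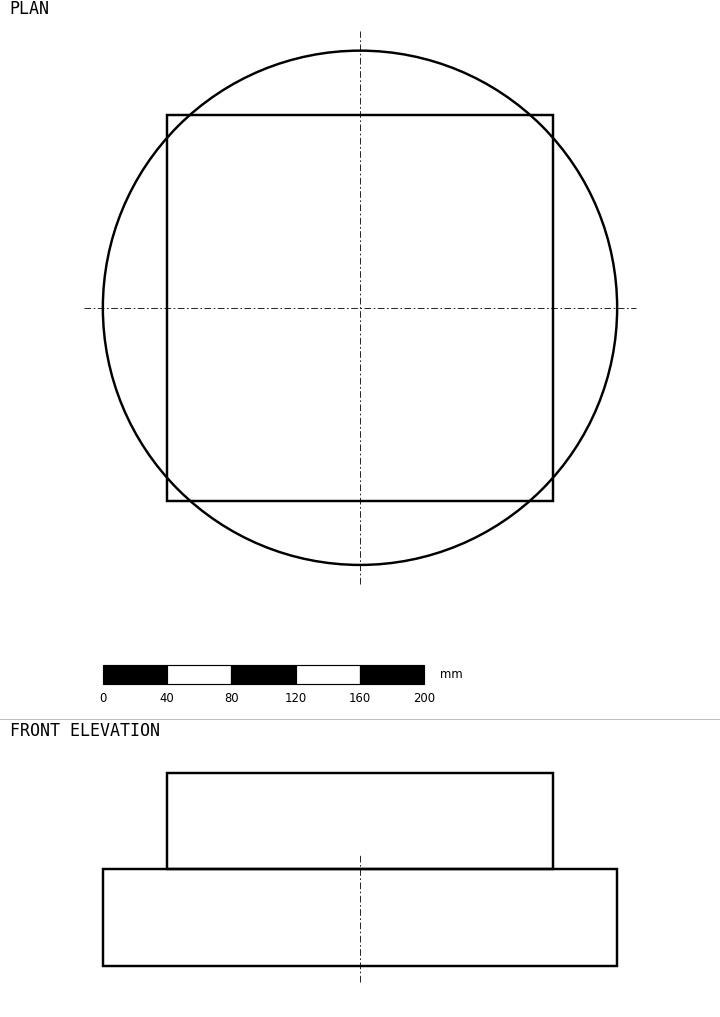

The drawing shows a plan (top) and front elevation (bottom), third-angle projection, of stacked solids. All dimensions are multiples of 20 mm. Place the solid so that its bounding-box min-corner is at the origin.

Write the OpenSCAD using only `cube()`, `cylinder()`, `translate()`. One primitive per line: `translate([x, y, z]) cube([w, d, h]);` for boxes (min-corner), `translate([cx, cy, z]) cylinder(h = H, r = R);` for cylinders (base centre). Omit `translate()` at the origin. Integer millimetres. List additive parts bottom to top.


translate([160, 160, 0]) cylinder(h = 60, r = 160);
translate([40, 40, 60]) cube([240, 240, 60]);
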